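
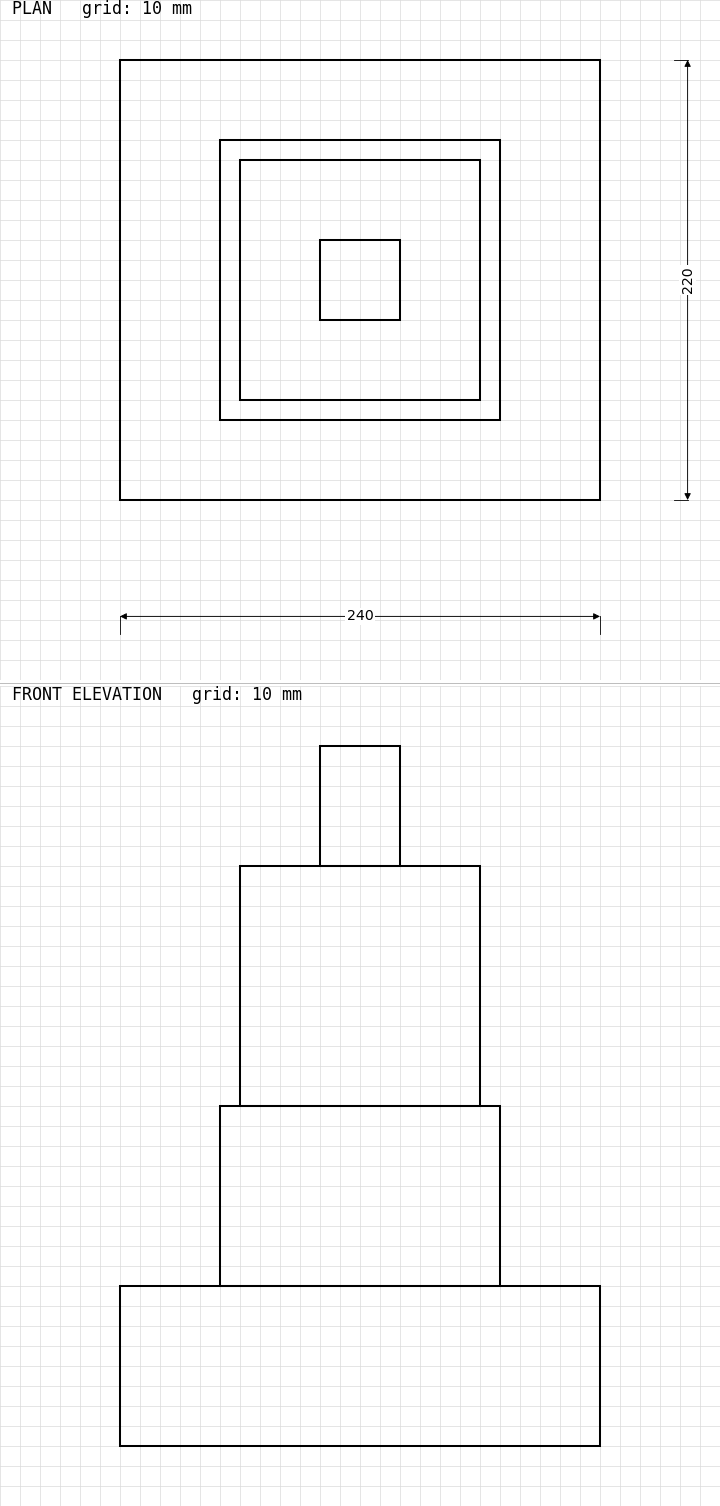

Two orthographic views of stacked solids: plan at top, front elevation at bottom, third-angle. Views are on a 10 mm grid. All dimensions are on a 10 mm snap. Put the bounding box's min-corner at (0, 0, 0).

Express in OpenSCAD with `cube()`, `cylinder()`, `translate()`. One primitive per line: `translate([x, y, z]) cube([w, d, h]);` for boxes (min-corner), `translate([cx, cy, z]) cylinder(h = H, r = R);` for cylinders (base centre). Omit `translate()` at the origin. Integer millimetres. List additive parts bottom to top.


cube([240, 220, 80]);
translate([50, 40, 80]) cube([140, 140, 90]);
translate([60, 50, 170]) cube([120, 120, 120]);
translate([100, 90, 290]) cube([40, 40, 60]);


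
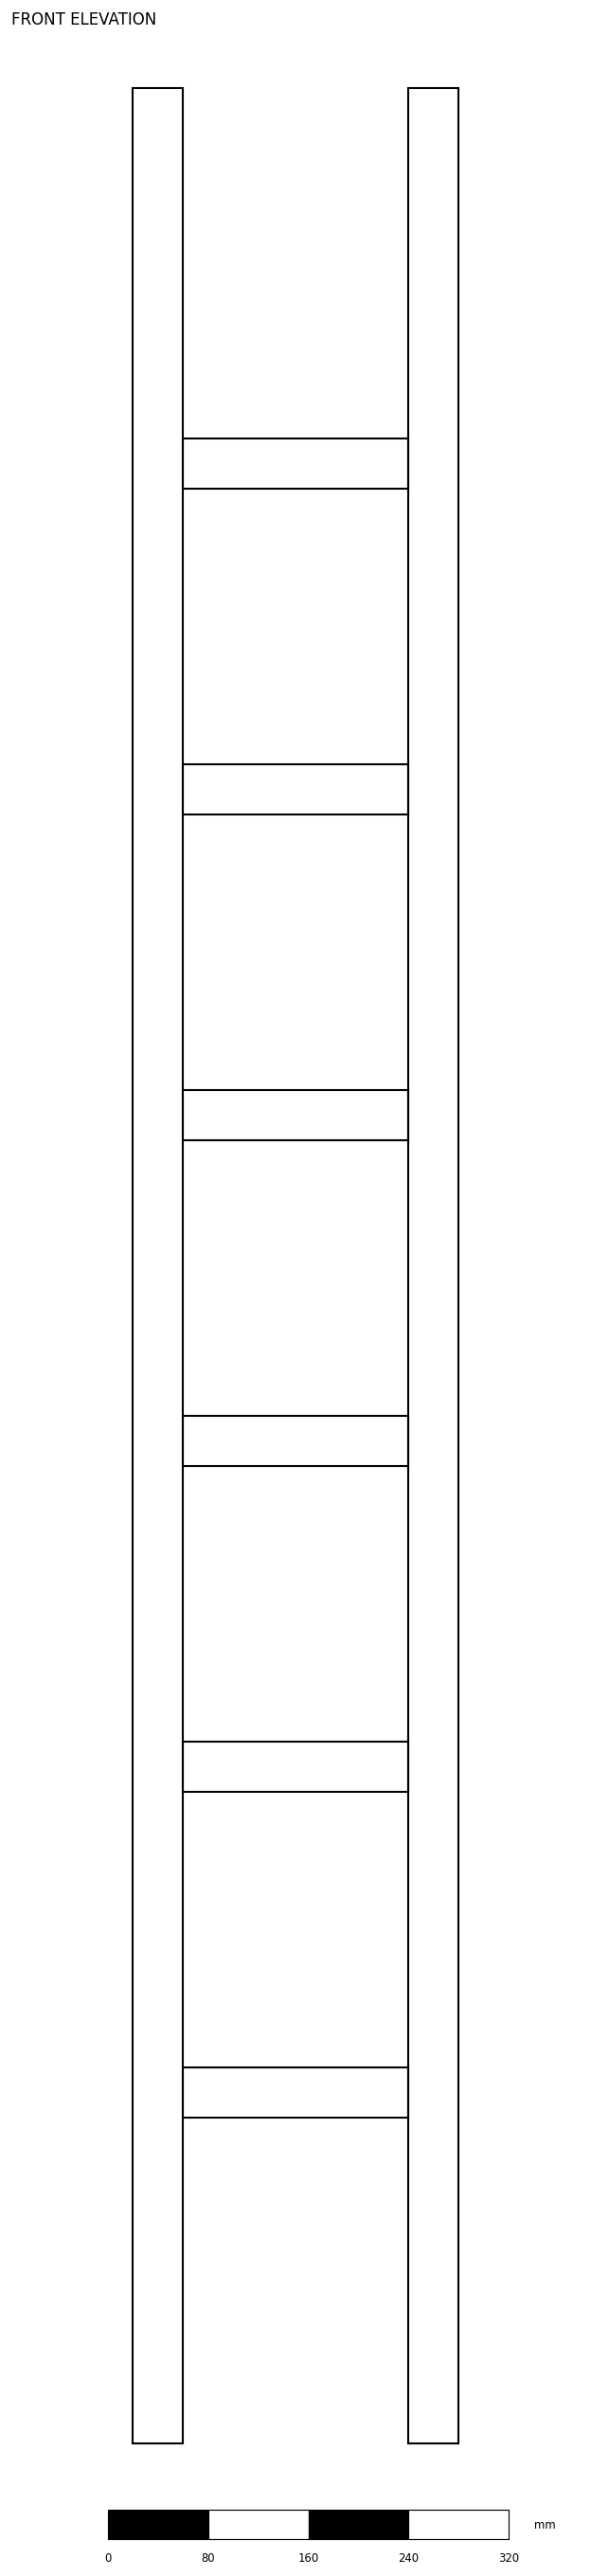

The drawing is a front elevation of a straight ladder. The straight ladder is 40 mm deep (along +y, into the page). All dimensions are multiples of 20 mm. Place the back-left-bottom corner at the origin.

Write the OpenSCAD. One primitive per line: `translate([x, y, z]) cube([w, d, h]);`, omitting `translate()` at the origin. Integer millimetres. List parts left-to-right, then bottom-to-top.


cube([40, 40, 1880]);
translate([40, 0, 260]) cube([180, 40, 40]);
translate([40, 0, 520]) cube([180, 40, 40]);
translate([40, 0, 780]) cube([180, 40, 40]);
translate([40, 0, 1040]) cube([180, 40, 40]);
translate([40, 0, 1300]) cube([180, 40, 40]);
translate([40, 0, 1560]) cube([180, 40, 40]);
translate([220, 0, 0]) cube([40, 40, 1880]);


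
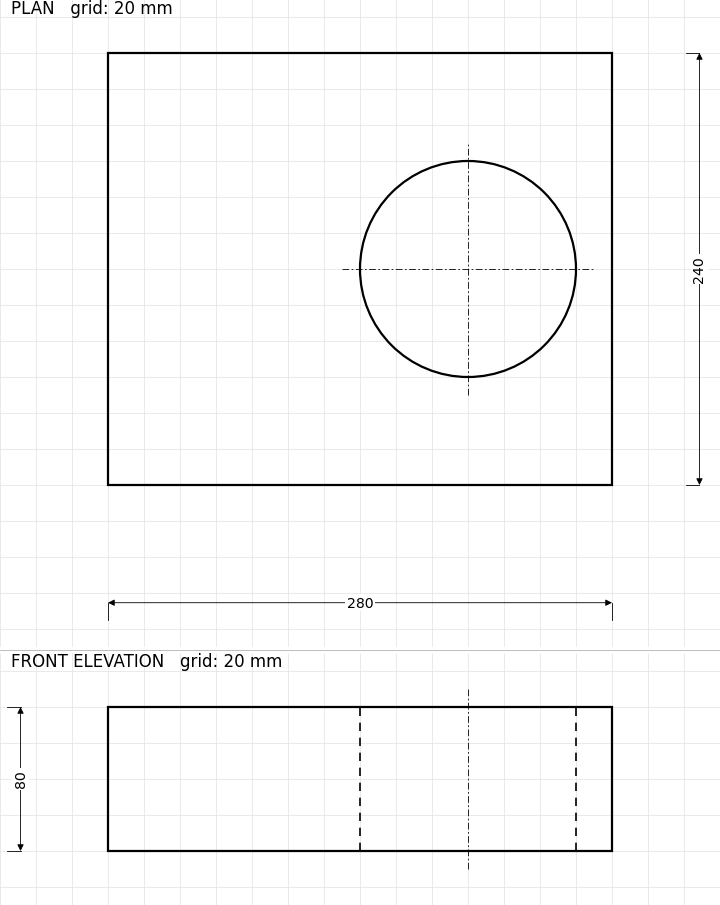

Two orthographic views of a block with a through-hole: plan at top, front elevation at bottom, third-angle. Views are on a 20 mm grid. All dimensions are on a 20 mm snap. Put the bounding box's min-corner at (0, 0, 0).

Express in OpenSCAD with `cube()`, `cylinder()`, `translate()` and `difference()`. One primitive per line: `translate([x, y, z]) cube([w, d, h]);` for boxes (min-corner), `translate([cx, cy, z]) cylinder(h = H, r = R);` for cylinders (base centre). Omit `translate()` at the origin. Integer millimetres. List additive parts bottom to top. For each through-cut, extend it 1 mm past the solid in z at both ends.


difference() {
  cube([280, 240, 80]);
  translate([200, 120, -1]) cylinder(h = 82, r = 60);
}


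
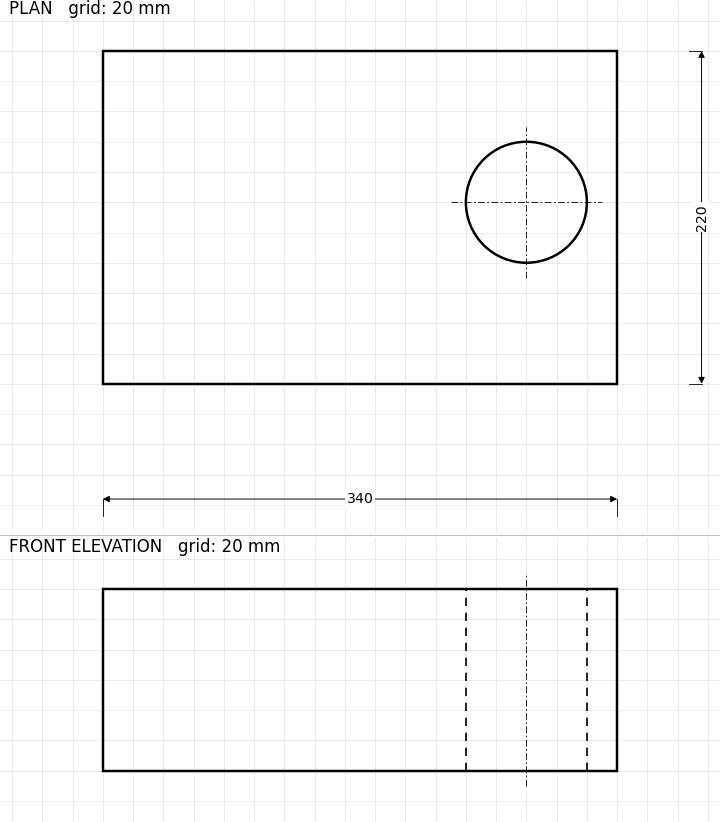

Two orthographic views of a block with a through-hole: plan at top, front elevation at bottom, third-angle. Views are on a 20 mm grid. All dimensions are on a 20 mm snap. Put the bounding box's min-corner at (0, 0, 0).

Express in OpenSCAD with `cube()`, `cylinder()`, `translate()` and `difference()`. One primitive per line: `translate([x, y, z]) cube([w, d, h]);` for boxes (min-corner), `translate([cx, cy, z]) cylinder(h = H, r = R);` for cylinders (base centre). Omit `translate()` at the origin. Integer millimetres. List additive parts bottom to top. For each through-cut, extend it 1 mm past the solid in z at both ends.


difference() {
  cube([340, 220, 120]);
  translate([280, 120, -1]) cylinder(h = 122, r = 40);
}


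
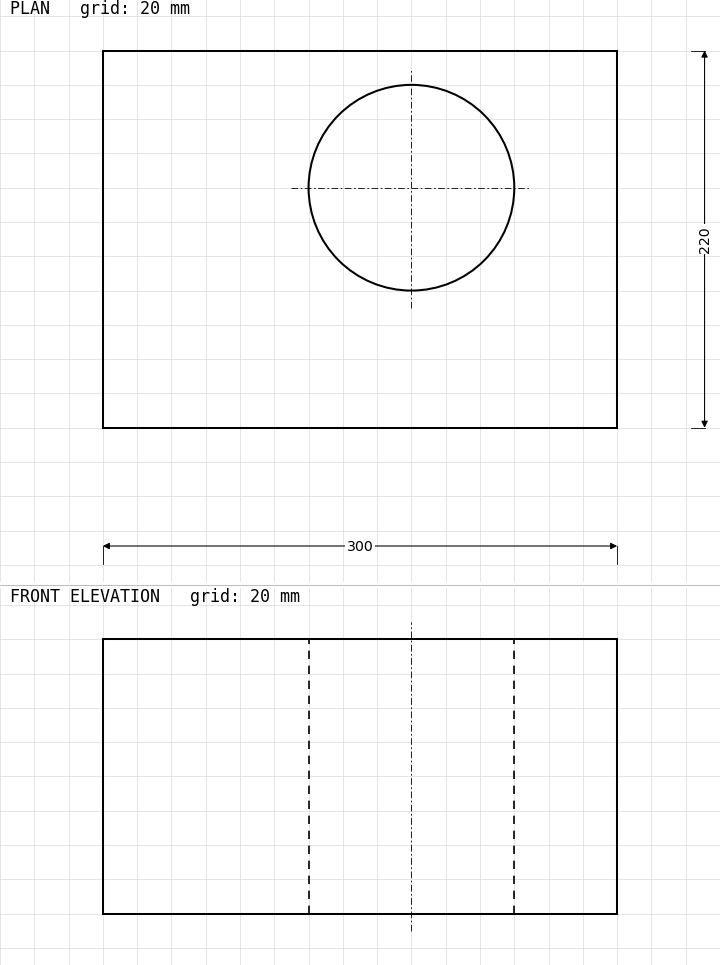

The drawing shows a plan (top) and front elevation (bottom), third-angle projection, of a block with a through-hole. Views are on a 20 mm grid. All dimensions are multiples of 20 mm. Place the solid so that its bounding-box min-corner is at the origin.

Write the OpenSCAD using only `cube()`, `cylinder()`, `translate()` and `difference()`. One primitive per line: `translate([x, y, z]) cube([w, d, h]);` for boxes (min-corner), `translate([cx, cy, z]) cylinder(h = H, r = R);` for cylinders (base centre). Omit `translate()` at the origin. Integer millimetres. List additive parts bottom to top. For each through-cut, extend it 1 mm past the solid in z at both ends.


difference() {
  cube([300, 220, 160]);
  translate([180, 140, -1]) cylinder(h = 162, r = 60);
}


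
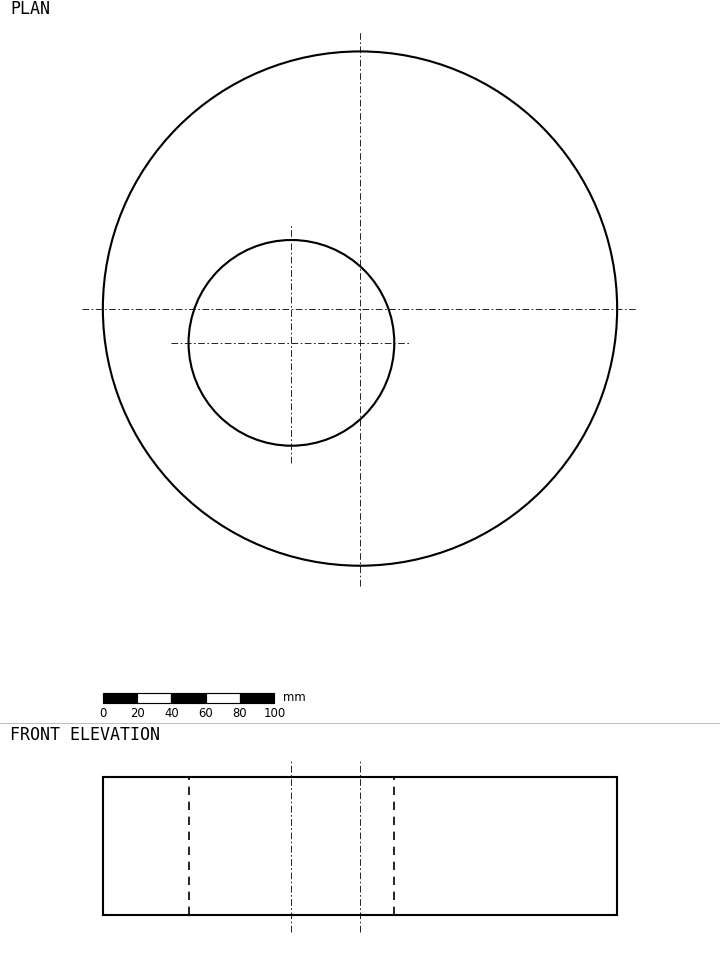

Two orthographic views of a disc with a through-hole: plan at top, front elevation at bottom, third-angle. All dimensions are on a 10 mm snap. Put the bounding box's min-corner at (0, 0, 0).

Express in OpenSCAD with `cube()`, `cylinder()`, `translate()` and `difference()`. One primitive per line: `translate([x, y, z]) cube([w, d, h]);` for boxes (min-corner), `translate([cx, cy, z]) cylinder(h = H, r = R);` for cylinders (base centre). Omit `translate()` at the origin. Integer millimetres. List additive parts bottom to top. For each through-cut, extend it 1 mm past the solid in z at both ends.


difference() {
  translate([150, 150, 0]) cylinder(h = 80, r = 150);
  translate([110, 130, -1]) cylinder(h = 82, r = 60);
}


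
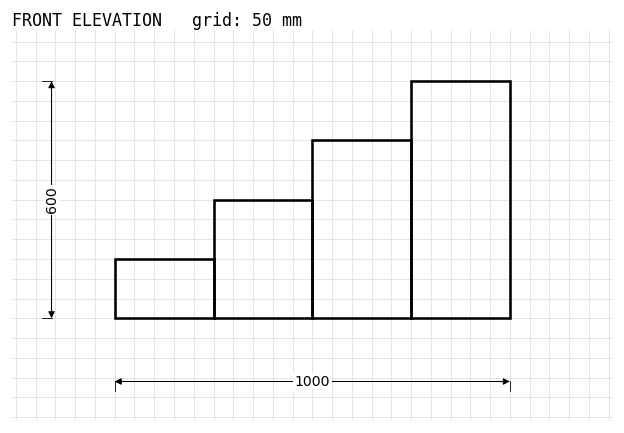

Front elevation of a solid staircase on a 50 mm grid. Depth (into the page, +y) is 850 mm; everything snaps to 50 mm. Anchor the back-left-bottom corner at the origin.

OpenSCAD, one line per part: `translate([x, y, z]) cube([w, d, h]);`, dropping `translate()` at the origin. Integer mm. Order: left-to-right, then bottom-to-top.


cube([250, 850, 150]);
translate([250, 0, 0]) cube([250, 850, 300]);
translate([500, 0, 0]) cube([250, 850, 450]);
translate([750, 0, 0]) cube([250, 850, 600]);


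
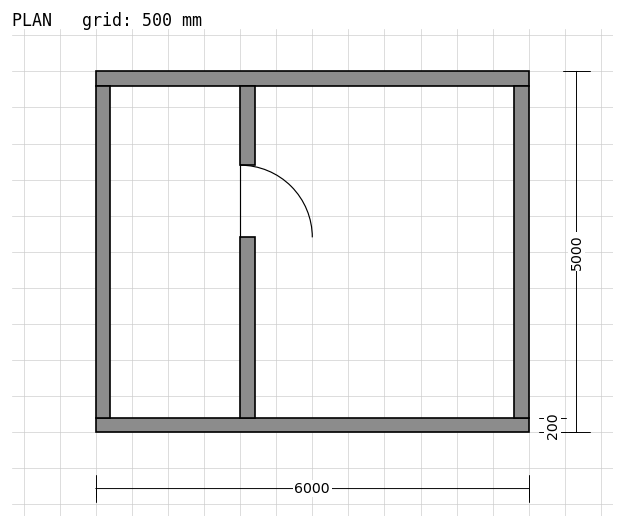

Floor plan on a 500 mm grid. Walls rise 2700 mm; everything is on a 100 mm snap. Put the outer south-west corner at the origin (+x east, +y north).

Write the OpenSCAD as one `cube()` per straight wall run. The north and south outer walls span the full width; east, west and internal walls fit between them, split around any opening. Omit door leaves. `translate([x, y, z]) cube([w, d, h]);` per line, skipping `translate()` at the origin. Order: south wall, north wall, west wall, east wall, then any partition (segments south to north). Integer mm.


cube([6000, 200, 2700]);
translate([0, 4800, 0]) cube([6000, 200, 2700]);
translate([0, 200, 0]) cube([200, 4600, 2700]);
translate([5800, 200, 0]) cube([200, 4600, 2700]);
translate([2000, 200, 0]) cube([200, 2500, 2700]);
translate([2000, 3700, 0]) cube([200, 1100, 2700]);


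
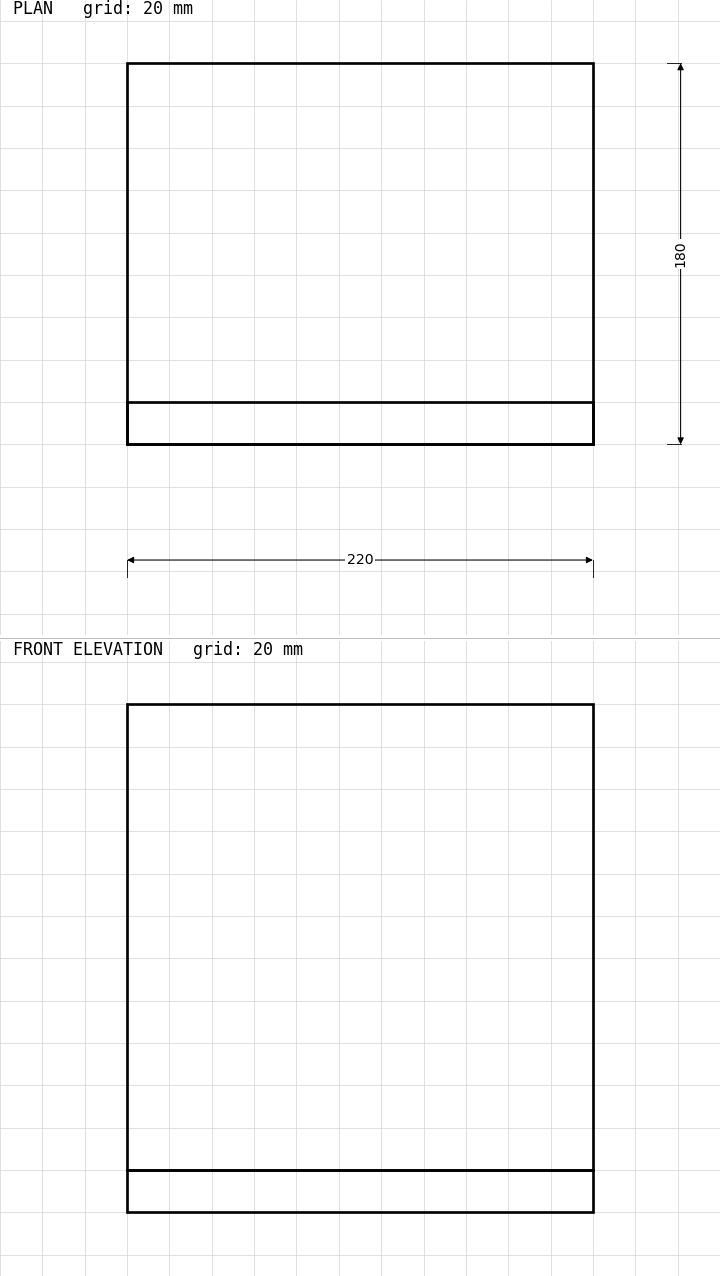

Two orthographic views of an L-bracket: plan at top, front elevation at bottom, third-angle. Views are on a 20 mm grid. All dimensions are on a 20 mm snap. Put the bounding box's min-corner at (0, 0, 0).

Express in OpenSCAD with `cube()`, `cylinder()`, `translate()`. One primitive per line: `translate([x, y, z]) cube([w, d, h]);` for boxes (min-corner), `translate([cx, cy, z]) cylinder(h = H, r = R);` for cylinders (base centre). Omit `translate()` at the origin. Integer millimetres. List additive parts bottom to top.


cube([220, 180, 20]);
translate([0, 0, 20]) cube([220, 20, 220]);


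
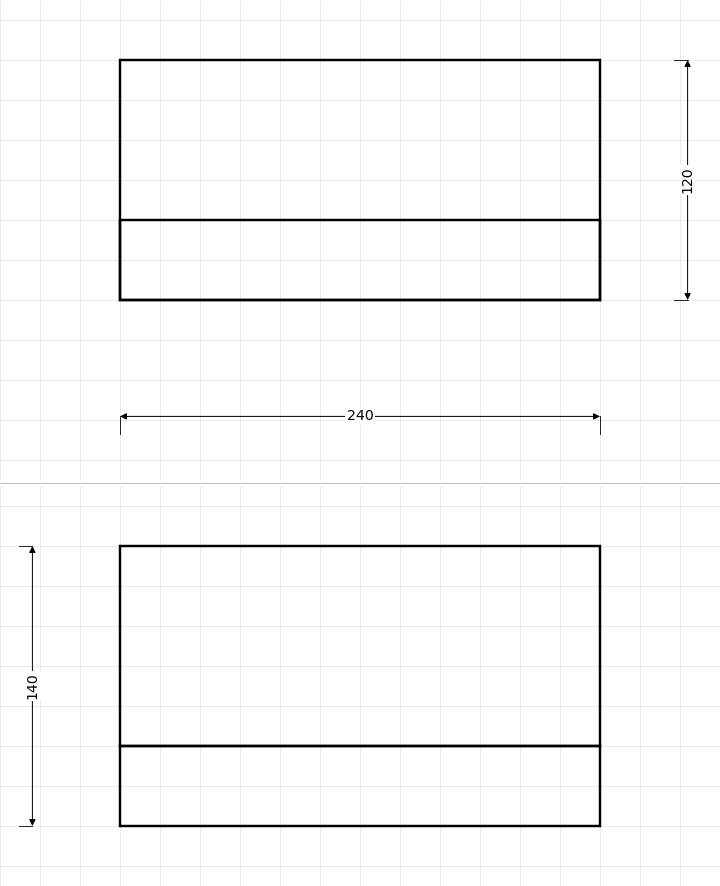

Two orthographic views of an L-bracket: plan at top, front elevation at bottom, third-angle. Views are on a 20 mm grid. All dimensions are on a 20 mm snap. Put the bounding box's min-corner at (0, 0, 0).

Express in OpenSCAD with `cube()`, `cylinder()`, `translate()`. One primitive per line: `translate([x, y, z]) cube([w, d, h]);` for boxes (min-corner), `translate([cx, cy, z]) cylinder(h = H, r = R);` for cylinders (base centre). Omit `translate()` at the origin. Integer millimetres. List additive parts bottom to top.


cube([240, 120, 40]);
translate([0, 0, 40]) cube([240, 40, 100]);


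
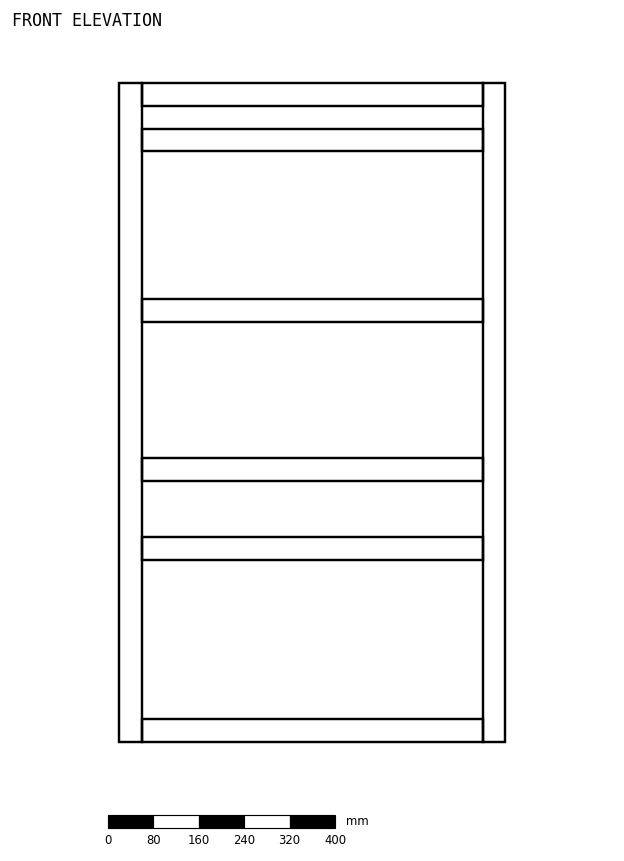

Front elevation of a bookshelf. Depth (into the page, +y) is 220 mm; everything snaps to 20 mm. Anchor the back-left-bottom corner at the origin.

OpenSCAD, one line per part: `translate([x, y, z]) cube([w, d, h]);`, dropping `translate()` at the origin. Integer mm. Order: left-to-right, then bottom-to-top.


cube([40, 220, 1160]);
translate([40, 0, 0]) cube([600, 220, 40]);
translate([40, 0, 320]) cube([600, 220, 40]);
translate([40, 0, 460]) cube([600, 220, 40]);
translate([40, 0, 740]) cube([600, 220, 40]);
translate([40, 0, 1040]) cube([600, 220, 40]);
translate([40, 0, 1120]) cube([600, 220, 40]);
translate([640, 0, 0]) cube([40, 220, 1160]);


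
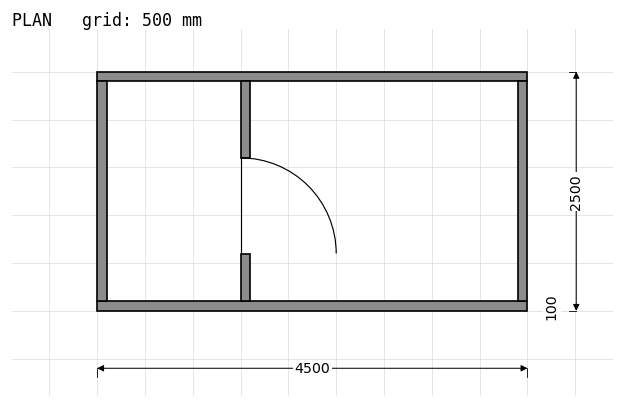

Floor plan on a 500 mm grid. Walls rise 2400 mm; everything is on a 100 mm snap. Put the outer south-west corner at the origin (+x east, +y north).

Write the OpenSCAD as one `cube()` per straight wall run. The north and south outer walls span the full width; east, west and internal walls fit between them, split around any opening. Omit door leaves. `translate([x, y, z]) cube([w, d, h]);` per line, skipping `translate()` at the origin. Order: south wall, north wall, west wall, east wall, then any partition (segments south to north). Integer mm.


cube([4500, 100, 2400]);
translate([0, 2400, 0]) cube([4500, 100, 2400]);
translate([0, 100, 0]) cube([100, 2300, 2400]);
translate([4400, 100, 0]) cube([100, 2300, 2400]);
translate([1500, 100, 0]) cube([100, 500, 2400]);
translate([1500, 1600, 0]) cube([100, 800, 2400]);


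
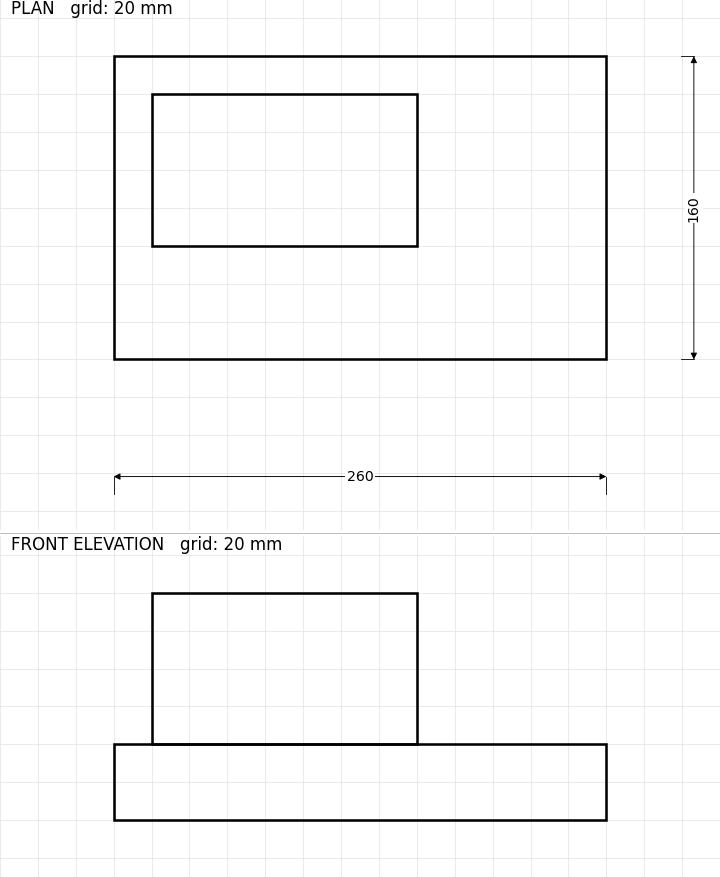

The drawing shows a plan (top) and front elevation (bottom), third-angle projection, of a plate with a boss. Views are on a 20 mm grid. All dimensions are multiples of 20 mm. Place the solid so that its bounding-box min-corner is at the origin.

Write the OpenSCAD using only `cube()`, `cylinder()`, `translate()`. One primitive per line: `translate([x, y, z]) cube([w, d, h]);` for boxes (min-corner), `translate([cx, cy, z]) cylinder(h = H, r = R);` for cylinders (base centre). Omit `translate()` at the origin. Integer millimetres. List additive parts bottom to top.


cube([260, 160, 40]);
translate([20, 60, 40]) cube([140, 80, 80]);


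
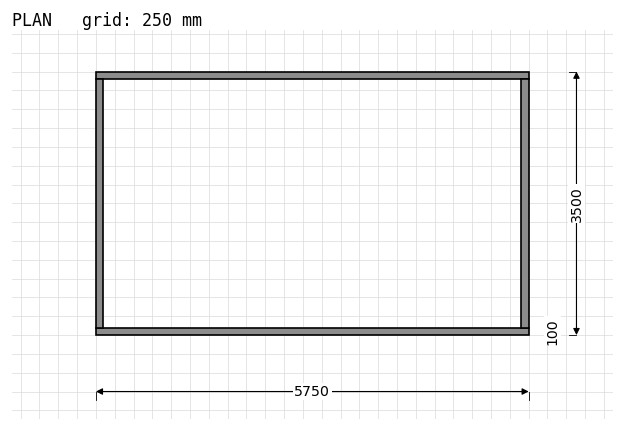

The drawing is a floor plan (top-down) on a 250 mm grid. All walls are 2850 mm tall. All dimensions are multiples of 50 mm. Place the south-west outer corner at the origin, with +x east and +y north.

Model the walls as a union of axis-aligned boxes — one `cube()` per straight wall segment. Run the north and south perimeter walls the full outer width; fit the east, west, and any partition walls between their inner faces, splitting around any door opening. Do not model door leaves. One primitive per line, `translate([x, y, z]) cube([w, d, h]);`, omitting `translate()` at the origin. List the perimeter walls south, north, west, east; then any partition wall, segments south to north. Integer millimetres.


cube([5750, 100, 2850]);
translate([0, 3400, 0]) cube([5750, 100, 2850]);
translate([0, 100, 0]) cube([100, 3300, 2850]);
translate([5650, 100, 0]) cube([100, 3300, 2850]);


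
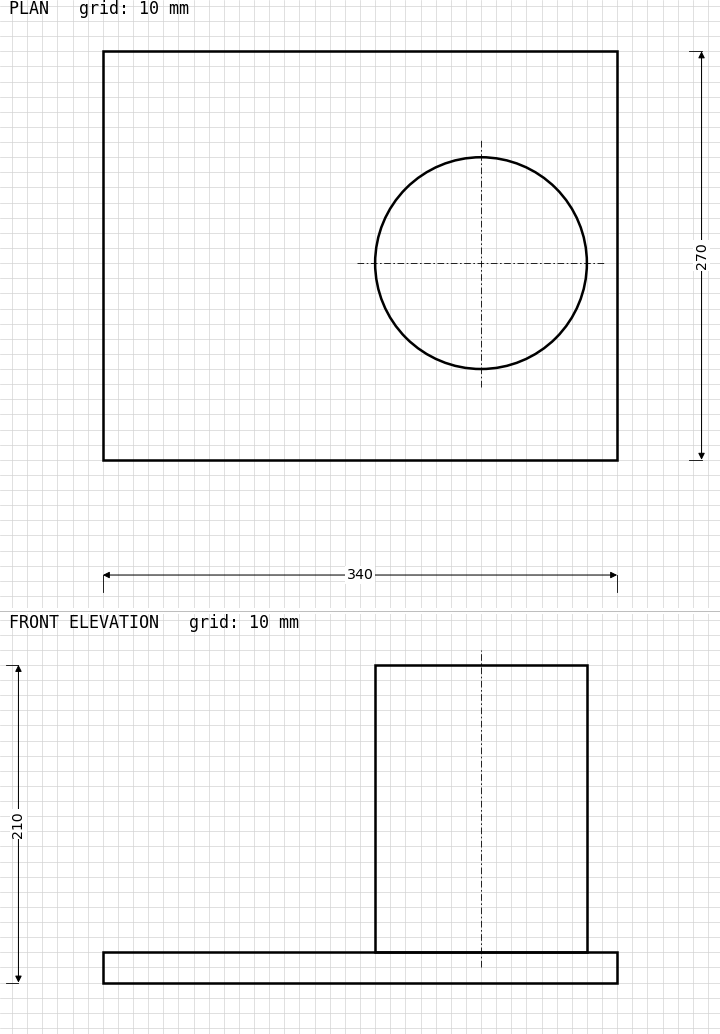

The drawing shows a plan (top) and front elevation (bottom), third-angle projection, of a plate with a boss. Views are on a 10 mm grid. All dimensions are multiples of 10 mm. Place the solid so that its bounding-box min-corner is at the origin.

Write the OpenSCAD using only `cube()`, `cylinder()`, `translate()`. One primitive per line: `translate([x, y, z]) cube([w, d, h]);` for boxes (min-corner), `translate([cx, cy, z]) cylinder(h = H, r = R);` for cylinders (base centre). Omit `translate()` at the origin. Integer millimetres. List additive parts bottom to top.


cube([340, 270, 20]);
translate([250, 130, 20]) cylinder(h = 190, r = 70);


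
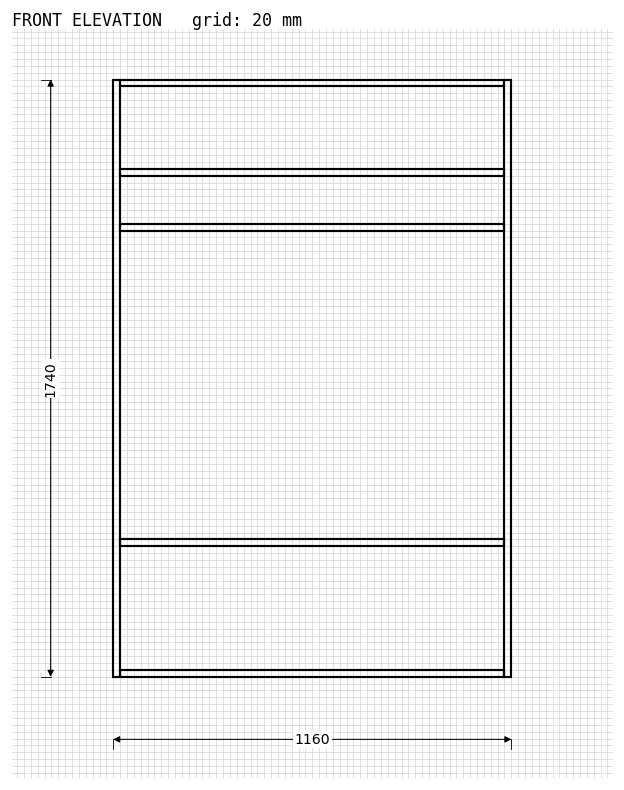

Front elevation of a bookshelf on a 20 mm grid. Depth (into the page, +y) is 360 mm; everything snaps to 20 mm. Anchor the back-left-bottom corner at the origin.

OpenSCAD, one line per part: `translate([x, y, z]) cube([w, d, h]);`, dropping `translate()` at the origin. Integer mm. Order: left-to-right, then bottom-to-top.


cube([20, 360, 1740]);
translate([20, 0, 0]) cube([1120, 360, 20]);
translate([20, 0, 380]) cube([1120, 360, 20]);
translate([20, 0, 1300]) cube([1120, 360, 20]);
translate([20, 0, 1460]) cube([1120, 360, 20]);
translate([20, 0, 1720]) cube([1120, 360, 20]);
translate([1140, 0, 0]) cube([20, 360, 1740]);


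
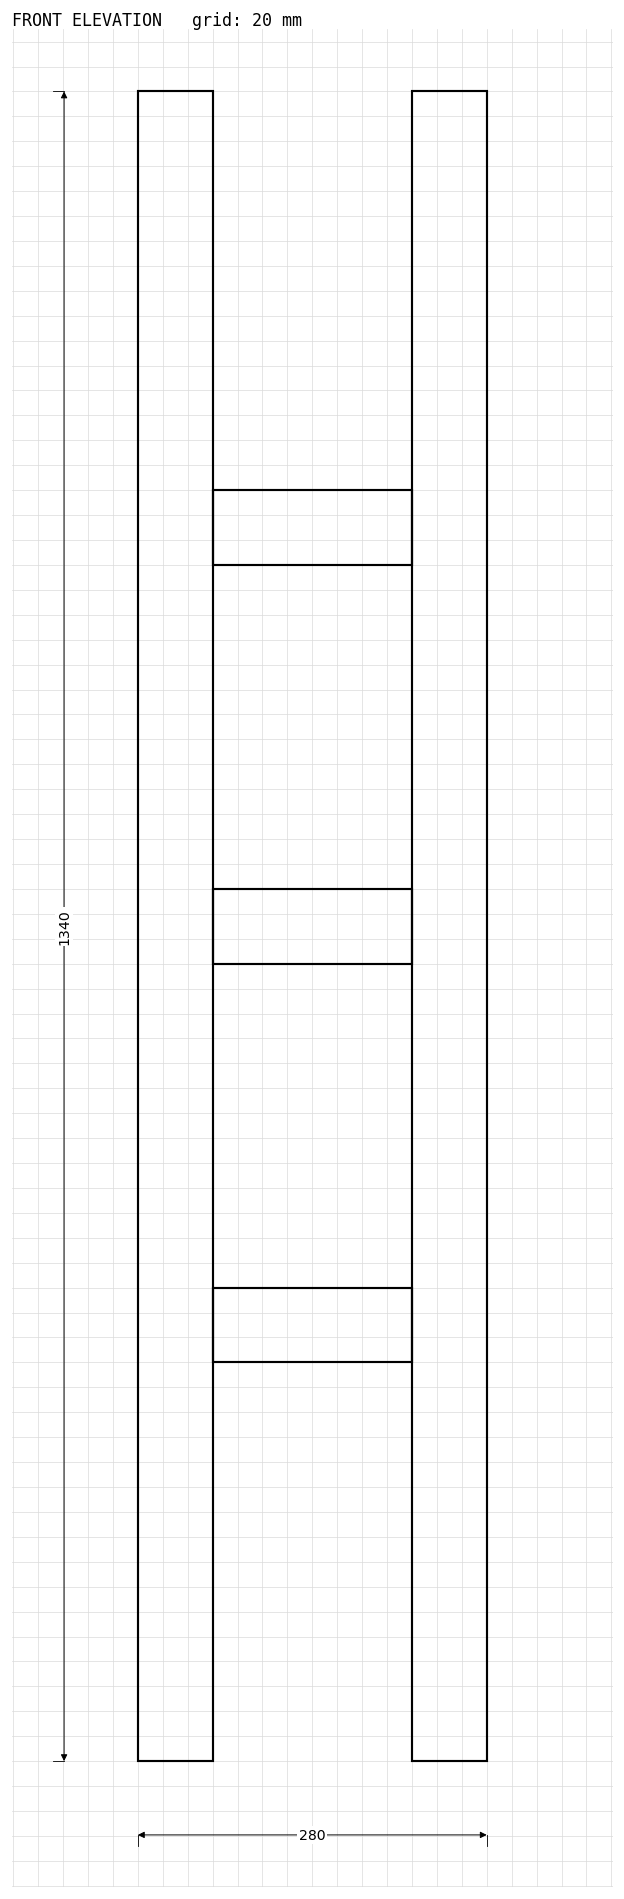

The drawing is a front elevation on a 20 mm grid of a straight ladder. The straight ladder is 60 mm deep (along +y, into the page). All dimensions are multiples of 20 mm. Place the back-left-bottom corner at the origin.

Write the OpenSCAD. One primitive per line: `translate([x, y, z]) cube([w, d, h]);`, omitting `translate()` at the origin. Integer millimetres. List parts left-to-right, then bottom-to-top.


cube([60, 60, 1340]);
translate([60, 0, 320]) cube([160, 60, 60]);
translate([60, 0, 640]) cube([160, 60, 60]);
translate([60, 0, 960]) cube([160, 60, 60]);
translate([220, 0, 0]) cube([60, 60, 1340]);


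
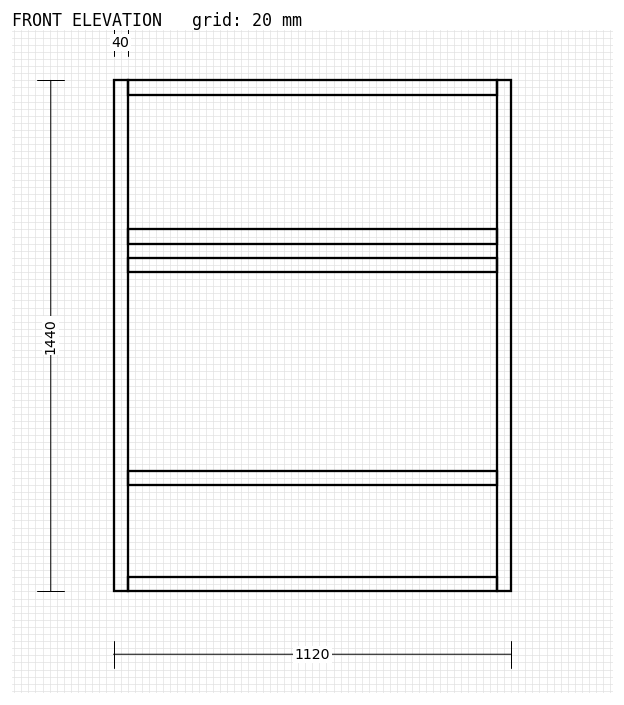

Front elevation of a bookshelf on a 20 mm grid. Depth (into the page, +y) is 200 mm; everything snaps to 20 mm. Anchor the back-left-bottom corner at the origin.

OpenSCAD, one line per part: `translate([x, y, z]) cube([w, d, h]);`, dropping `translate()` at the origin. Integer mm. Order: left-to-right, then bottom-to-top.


cube([40, 200, 1440]);
translate([40, 0, 0]) cube([1040, 200, 40]);
translate([40, 0, 300]) cube([1040, 200, 40]);
translate([40, 0, 900]) cube([1040, 200, 40]);
translate([40, 0, 980]) cube([1040, 200, 40]);
translate([40, 0, 1400]) cube([1040, 200, 40]);
translate([1080, 0, 0]) cube([40, 200, 1440]);


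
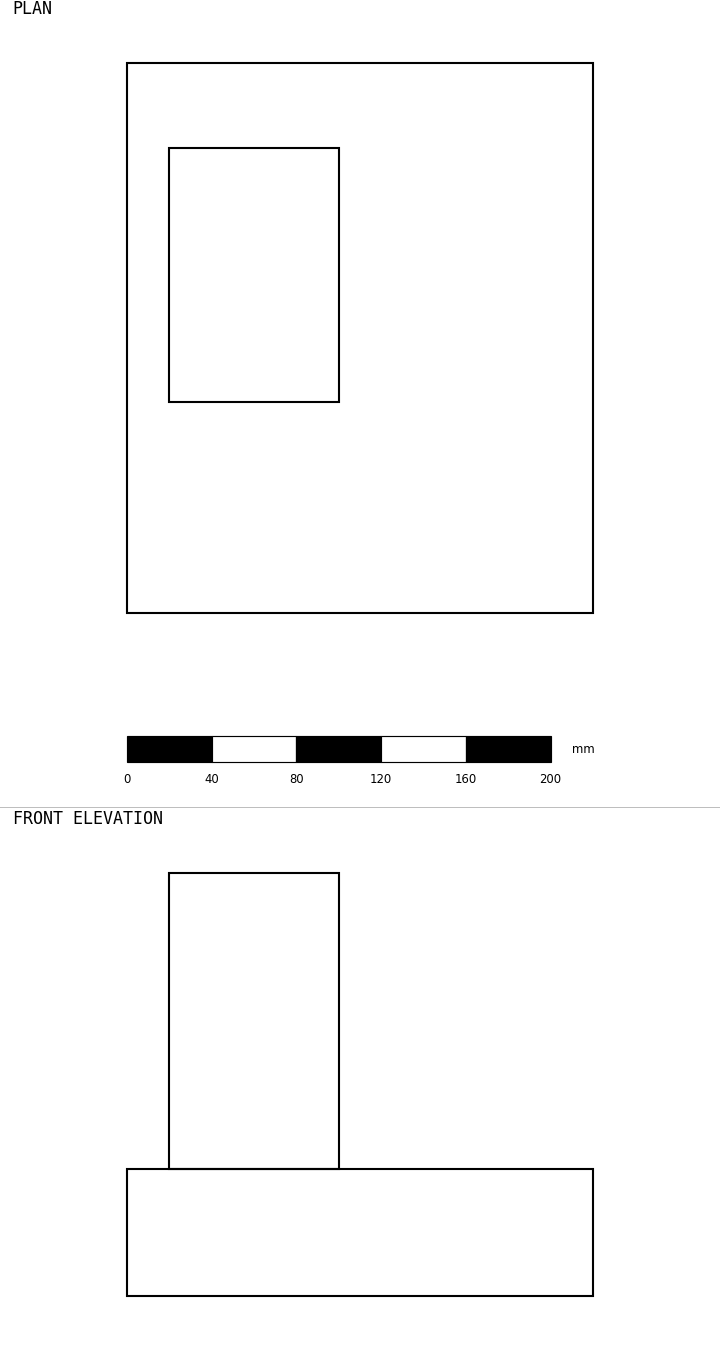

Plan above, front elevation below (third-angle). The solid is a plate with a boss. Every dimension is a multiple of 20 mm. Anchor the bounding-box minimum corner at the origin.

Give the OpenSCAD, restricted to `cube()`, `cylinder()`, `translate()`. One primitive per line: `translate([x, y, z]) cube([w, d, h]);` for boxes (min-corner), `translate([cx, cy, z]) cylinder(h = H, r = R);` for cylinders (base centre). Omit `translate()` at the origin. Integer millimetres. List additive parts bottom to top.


cube([220, 260, 60]);
translate([20, 100, 60]) cube([80, 120, 140]);


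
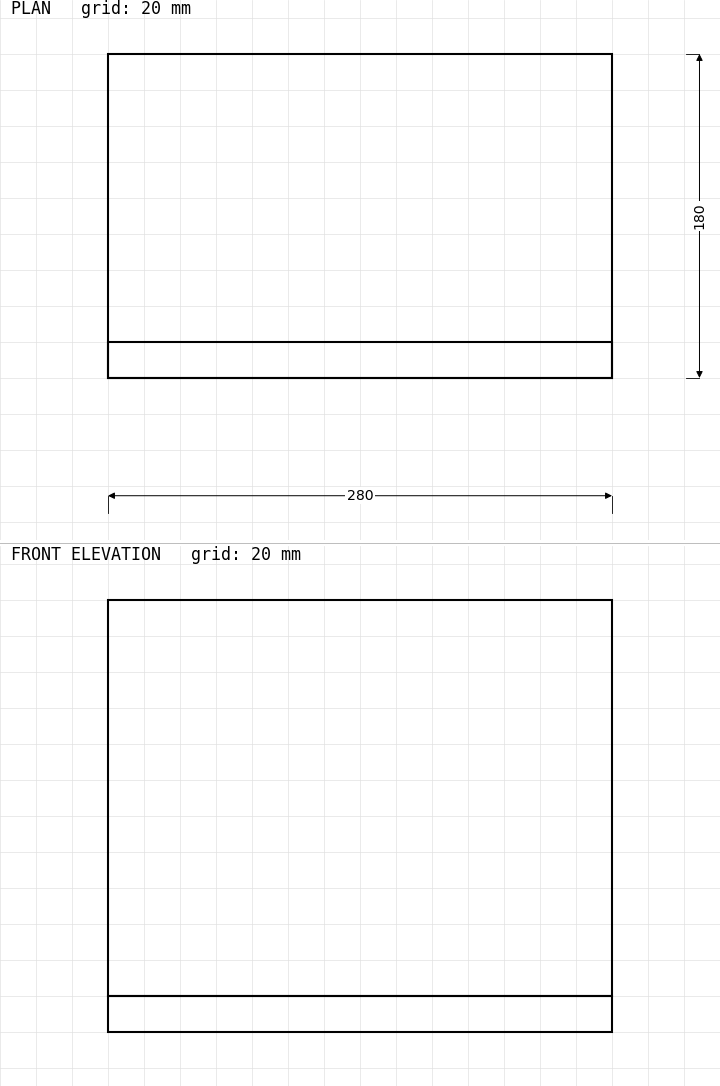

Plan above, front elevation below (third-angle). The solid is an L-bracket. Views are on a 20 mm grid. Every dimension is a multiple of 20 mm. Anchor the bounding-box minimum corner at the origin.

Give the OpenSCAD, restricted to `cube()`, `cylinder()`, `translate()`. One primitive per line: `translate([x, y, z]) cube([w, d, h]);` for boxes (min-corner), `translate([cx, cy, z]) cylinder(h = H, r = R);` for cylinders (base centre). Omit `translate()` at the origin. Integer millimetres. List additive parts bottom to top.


cube([280, 180, 20]);
translate([0, 0, 20]) cube([280, 20, 220]);


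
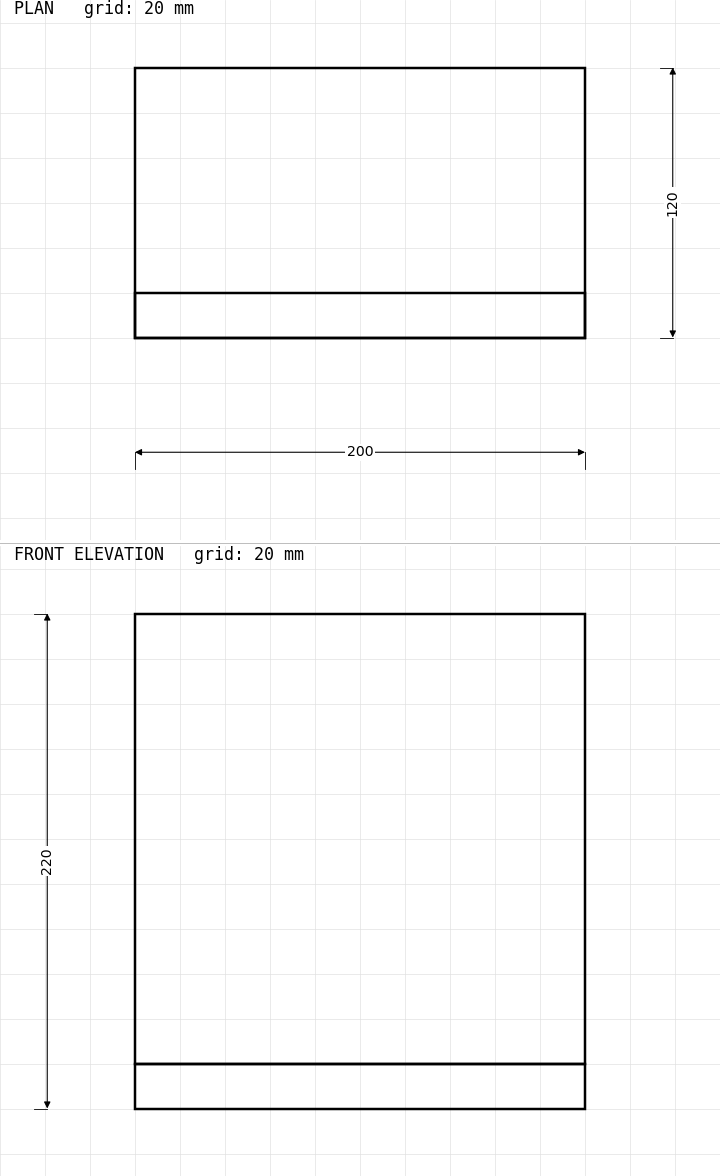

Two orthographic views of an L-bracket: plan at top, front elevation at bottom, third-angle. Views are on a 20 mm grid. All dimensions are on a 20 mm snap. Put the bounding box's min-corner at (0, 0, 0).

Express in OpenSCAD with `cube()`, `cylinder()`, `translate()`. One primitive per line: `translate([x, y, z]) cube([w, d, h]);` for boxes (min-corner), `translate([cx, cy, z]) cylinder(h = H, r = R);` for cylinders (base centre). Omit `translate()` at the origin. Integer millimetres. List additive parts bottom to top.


cube([200, 120, 20]);
translate([0, 0, 20]) cube([200, 20, 200]);


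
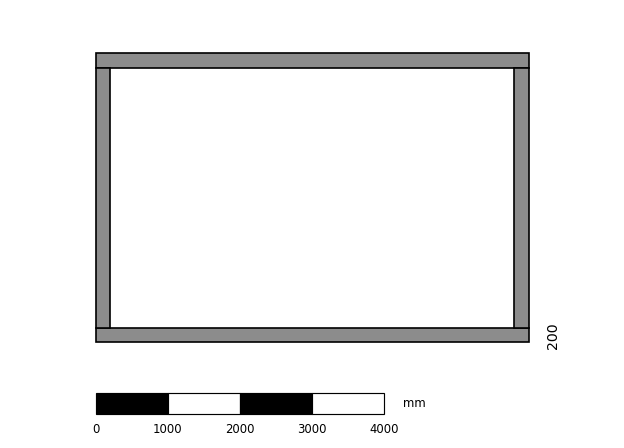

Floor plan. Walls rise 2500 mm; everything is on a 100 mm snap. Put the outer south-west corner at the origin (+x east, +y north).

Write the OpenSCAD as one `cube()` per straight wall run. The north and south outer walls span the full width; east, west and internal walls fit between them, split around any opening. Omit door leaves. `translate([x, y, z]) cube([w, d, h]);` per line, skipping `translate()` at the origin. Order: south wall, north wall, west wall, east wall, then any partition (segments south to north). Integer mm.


cube([6000, 200, 2500]);
translate([0, 3800, 0]) cube([6000, 200, 2500]);
translate([0, 200, 0]) cube([200, 3600, 2500]);
translate([5800, 200, 0]) cube([200, 3600, 2500]);


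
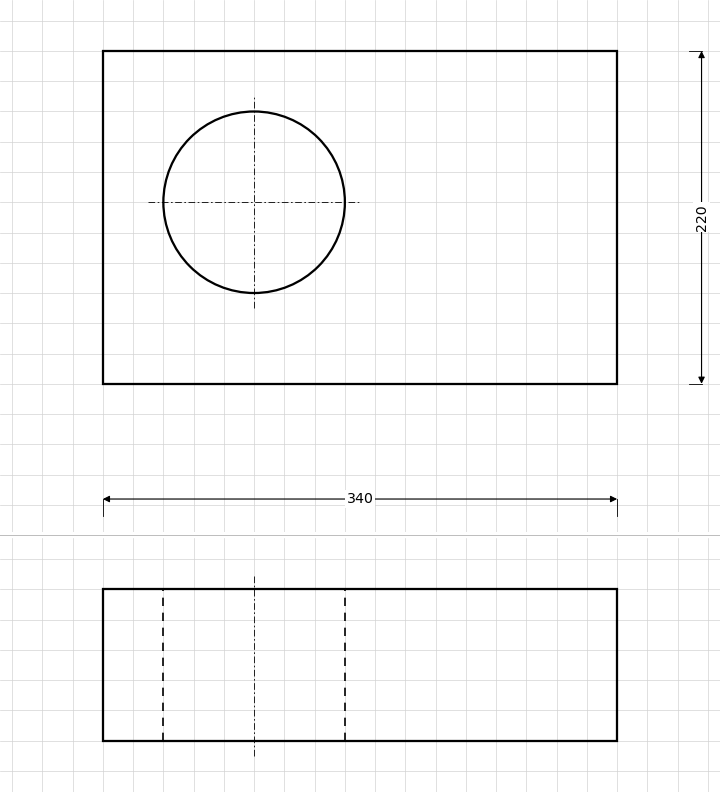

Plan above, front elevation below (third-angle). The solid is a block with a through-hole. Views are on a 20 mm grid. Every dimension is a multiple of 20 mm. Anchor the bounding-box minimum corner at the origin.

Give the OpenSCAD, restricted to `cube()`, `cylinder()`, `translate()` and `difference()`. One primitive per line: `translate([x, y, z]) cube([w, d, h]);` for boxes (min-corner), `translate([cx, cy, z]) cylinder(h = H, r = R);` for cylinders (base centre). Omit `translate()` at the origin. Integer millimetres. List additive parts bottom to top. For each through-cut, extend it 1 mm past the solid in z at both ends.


difference() {
  cube([340, 220, 100]);
  translate([100, 120, -1]) cylinder(h = 102, r = 60);
}


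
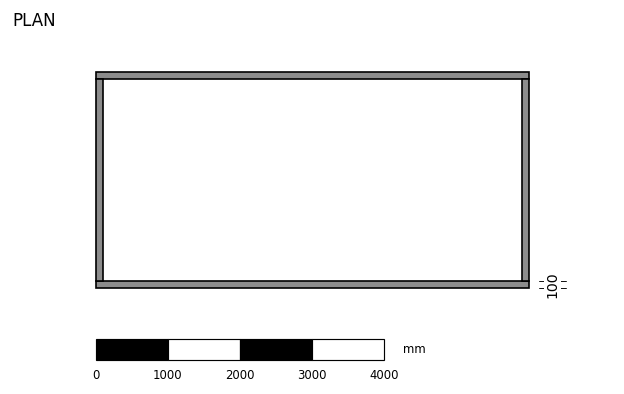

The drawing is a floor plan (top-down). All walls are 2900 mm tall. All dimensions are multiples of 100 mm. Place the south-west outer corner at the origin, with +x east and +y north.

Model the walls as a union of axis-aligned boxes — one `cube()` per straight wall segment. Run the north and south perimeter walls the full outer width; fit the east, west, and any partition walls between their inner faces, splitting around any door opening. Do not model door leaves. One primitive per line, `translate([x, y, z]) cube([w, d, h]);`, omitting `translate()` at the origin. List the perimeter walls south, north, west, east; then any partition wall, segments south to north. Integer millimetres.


cube([6000, 100, 2900]);
translate([0, 2900, 0]) cube([6000, 100, 2900]);
translate([0, 100, 0]) cube([100, 2800, 2900]);
translate([5900, 100, 0]) cube([100, 2800, 2900]);


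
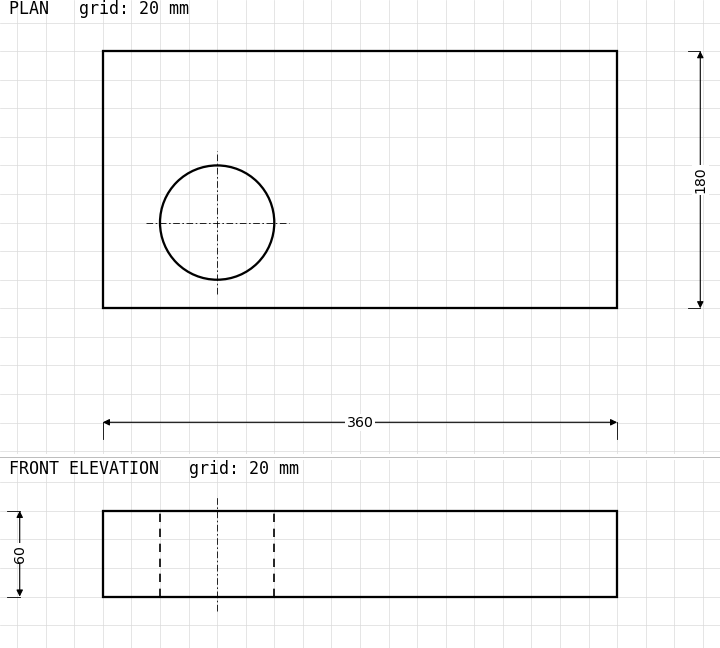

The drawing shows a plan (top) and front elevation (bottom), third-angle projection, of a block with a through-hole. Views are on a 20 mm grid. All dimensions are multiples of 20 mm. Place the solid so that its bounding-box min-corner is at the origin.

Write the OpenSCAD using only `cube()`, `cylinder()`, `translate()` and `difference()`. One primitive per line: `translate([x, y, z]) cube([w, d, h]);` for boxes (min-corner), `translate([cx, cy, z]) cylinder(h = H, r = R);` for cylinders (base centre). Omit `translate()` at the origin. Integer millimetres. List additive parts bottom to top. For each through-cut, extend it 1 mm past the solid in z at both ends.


difference() {
  cube([360, 180, 60]);
  translate([80, 60, -1]) cylinder(h = 62, r = 40);
}


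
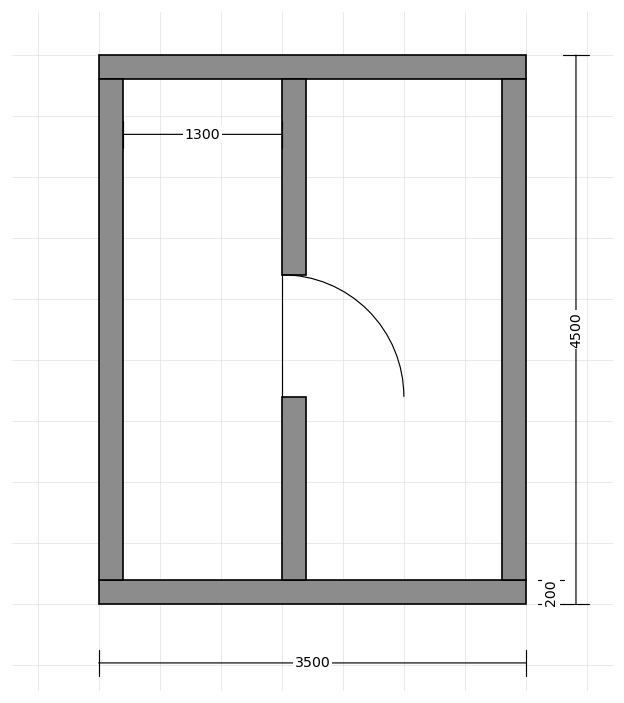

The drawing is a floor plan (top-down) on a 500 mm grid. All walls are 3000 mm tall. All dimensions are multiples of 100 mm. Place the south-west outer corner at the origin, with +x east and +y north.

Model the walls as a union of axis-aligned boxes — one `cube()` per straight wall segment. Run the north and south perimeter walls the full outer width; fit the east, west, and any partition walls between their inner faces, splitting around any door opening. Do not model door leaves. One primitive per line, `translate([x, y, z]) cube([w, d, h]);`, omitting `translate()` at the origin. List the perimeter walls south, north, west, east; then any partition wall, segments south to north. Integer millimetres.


cube([3500, 200, 3000]);
translate([0, 4300, 0]) cube([3500, 200, 3000]);
translate([0, 200, 0]) cube([200, 4100, 3000]);
translate([3300, 200, 0]) cube([200, 4100, 3000]);
translate([1500, 200, 0]) cube([200, 1500, 3000]);
translate([1500, 2700, 0]) cube([200, 1600, 3000]);


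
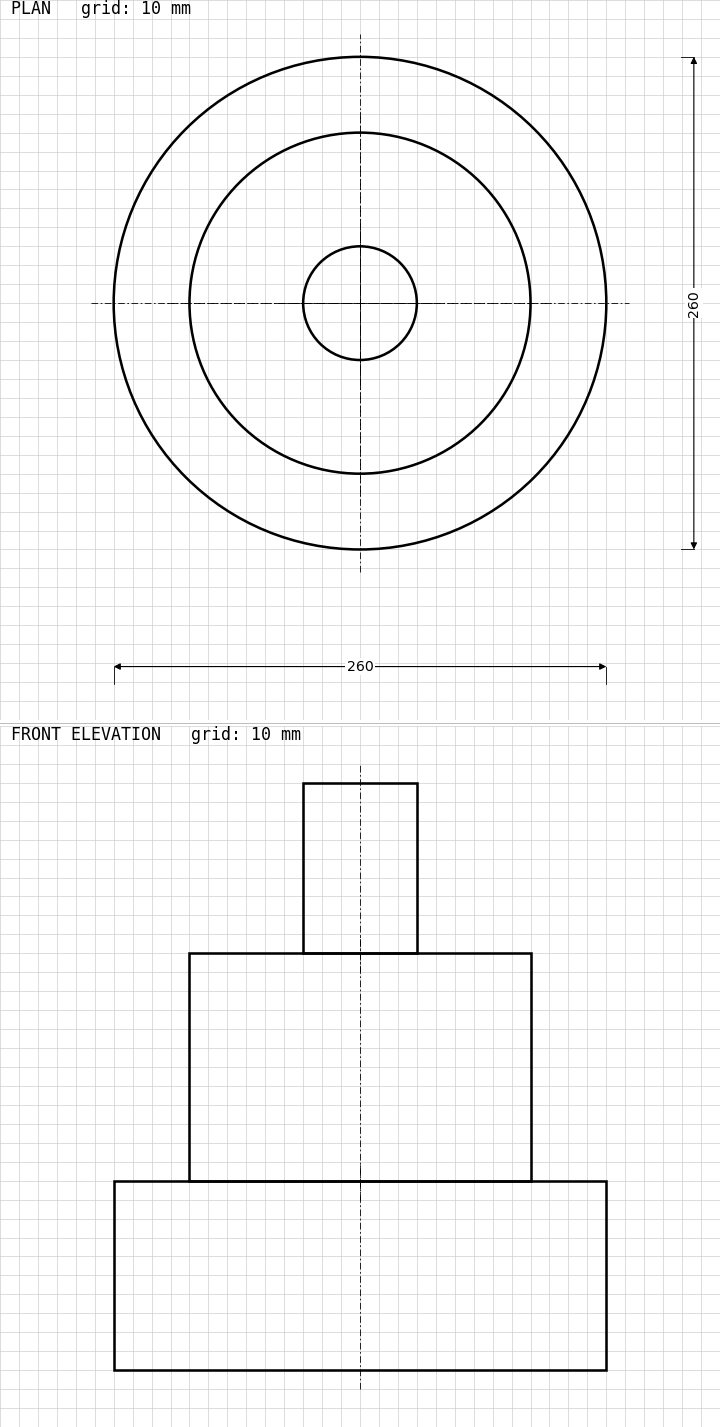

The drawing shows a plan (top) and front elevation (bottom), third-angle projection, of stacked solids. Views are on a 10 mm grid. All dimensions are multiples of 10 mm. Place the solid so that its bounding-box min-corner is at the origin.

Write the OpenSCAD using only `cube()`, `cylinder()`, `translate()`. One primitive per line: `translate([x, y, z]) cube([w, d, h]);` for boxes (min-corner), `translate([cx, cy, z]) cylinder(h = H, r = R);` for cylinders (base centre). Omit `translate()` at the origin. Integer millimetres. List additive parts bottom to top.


translate([130, 130, 0]) cylinder(h = 100, r = 130);
translate([130, 130, 100]) cylinder(h = 120, r = 90);
translate([130, 130, 220]) cylinder(h = 90, r = 30);


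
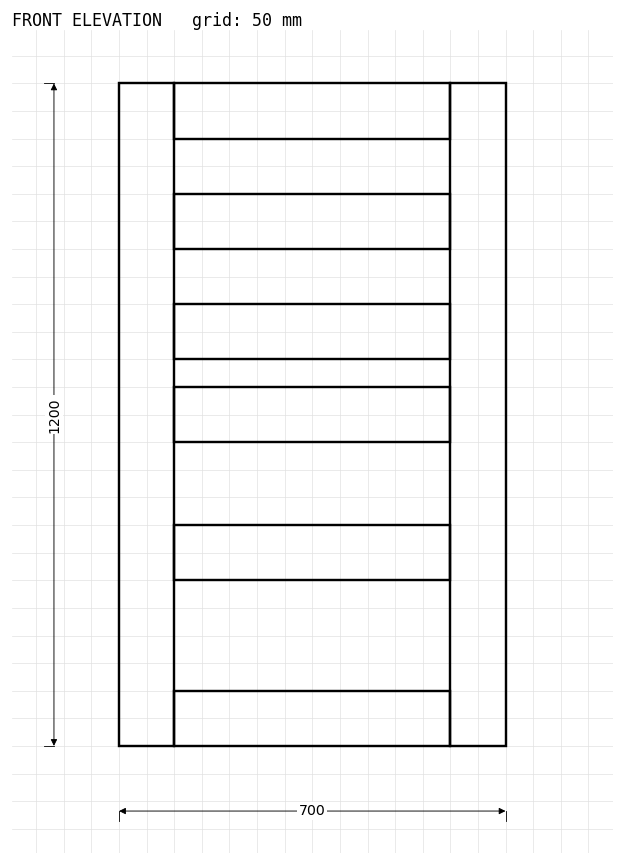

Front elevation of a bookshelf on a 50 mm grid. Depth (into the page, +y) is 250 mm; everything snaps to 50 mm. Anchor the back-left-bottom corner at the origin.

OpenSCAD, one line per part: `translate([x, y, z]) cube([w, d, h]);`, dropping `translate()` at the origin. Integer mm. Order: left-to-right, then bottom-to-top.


cube([100, 250, 1200]);
translate([100, 0, 0]) cube([500, 250, 100]);
translate([100, 0, 300]) cube([500, 250, 100]);
translate([100, 0, 550]) cube([500, 250, 100]);
translate([100, 0, 700]) cube([500, 250, 100]);
translate([100, 0, 900]) cube([500, 250, 100]);
translate([100, 0, 1100]) cube([500, 250, 100]);
translate([600, 0, 0]) cube([100, 250, 1200]);


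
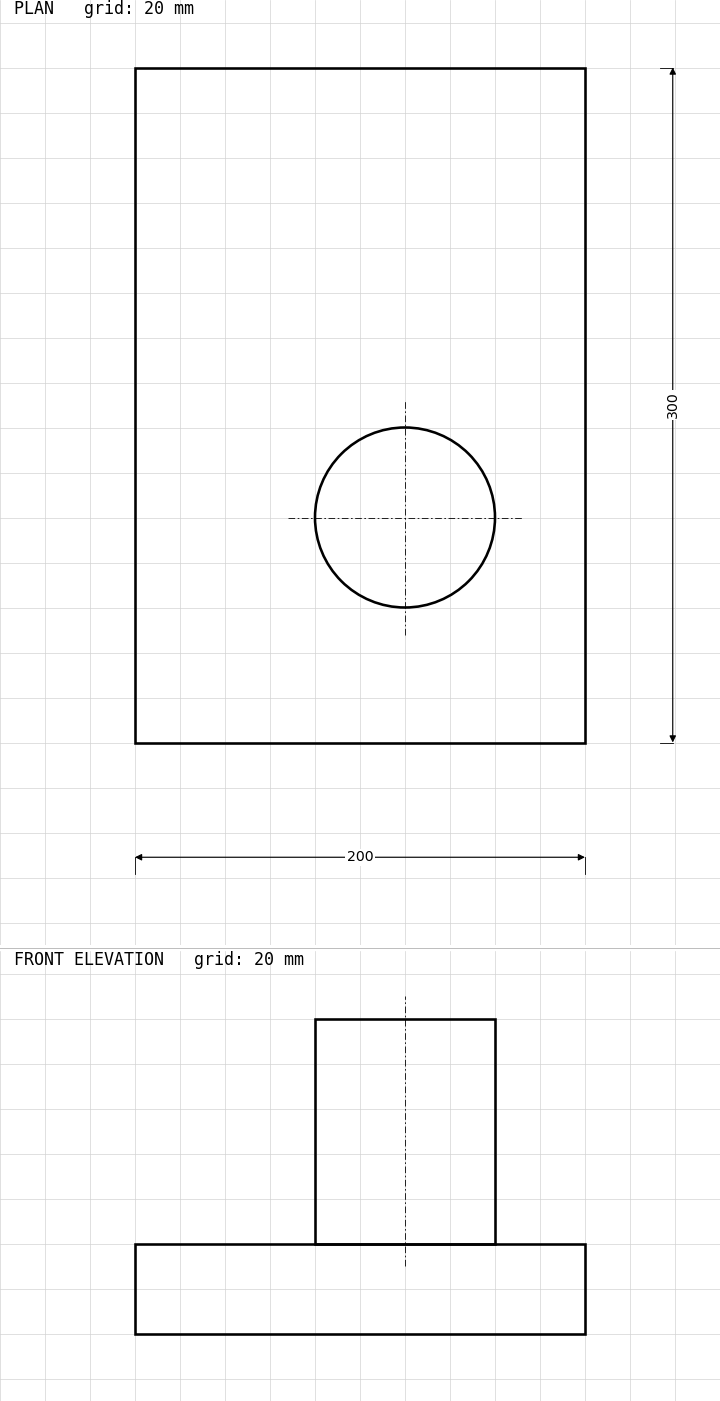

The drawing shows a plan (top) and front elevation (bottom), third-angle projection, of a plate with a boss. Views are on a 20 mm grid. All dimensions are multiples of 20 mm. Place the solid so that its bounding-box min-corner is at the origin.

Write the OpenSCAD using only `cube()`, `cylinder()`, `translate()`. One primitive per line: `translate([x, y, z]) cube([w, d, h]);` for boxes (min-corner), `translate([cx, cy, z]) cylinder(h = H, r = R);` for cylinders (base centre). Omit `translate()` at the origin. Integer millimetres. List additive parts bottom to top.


cube([200, 300, 40]);
translate([120, 100, 40]) cylinder(h = 100, r = 40);


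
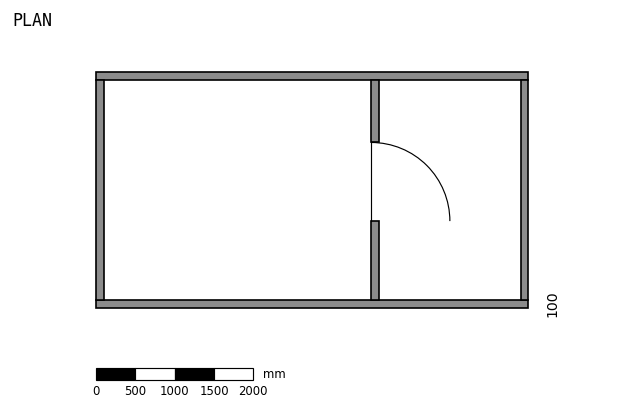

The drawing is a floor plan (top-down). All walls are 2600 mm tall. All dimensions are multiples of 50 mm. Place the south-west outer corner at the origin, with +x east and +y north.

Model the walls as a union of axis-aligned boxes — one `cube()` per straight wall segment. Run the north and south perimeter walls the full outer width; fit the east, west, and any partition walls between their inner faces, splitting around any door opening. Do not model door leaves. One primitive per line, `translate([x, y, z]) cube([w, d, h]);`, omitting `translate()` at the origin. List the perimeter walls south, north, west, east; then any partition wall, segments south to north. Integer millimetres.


cube([5500, 100, 2600]);
translate([0, 2900, 0]) cube([5500, 100, 2600]);
translate([0, 100, 0]) cube([100, 2800, 2600]);
translate([5400, 100, 0]) cube([100, 2800, 2600]);
translate([3500, 100, 0]) cube([100, 1000, 2600]);
translate([3500, 2100, 0]) cube([100, 800, 2600]);


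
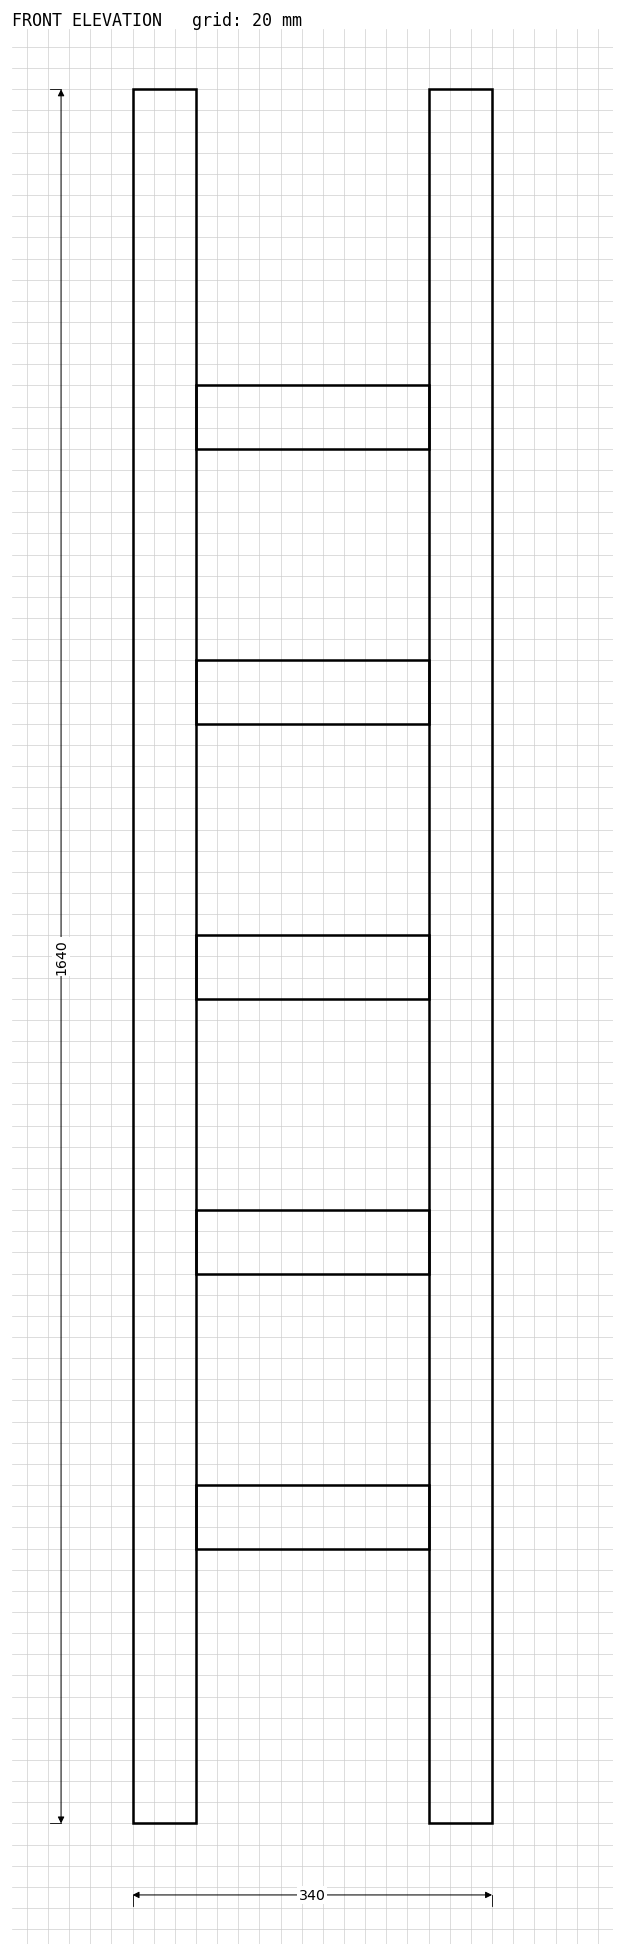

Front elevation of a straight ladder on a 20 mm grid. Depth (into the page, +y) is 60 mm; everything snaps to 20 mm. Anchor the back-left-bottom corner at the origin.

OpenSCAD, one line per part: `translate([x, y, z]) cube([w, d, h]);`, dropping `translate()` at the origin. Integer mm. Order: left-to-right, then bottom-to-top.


cube([60, 60, 1640]);
translate([60, 0, 260]) cube([220, 60, 60]);
translate([60, 0, 520]) cube([220, 60, 60]);
translate([60, 0, 780]) cube([220, 60, 60]);
translate([60, 0, 1040]) cube([220, 60, 60]);
translate([60, 0, 1300]) cube([220, 60, 60]);
translate([280, 0, 0]) cube([60, 60, 1640]);


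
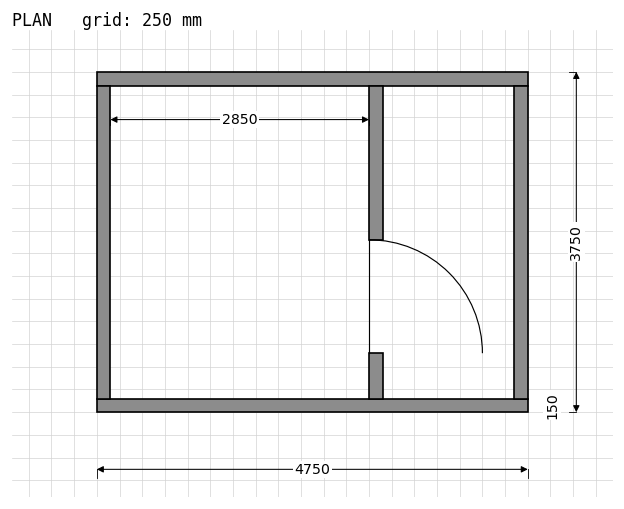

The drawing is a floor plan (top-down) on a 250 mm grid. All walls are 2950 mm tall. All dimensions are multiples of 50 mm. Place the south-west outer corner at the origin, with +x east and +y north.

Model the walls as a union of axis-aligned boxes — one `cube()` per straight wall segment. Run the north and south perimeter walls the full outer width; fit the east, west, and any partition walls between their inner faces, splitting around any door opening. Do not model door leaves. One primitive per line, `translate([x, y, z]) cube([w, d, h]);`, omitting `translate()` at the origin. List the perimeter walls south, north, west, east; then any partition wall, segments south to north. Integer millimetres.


cube([4750, 150, 2950]);
translate([0, 3600, 0]) cube([4750, 150, 2950]);
translate([0, 150, 0]) cube([150, 3450, 2950]);
translate([4600, 150, 0]) cube([150, 3450, 2950]);
translate([3000, 150, 0]) cube([150, 500, 2950]);
translate([3000, 1900, 0]) cube([150, 1700, 2950]);


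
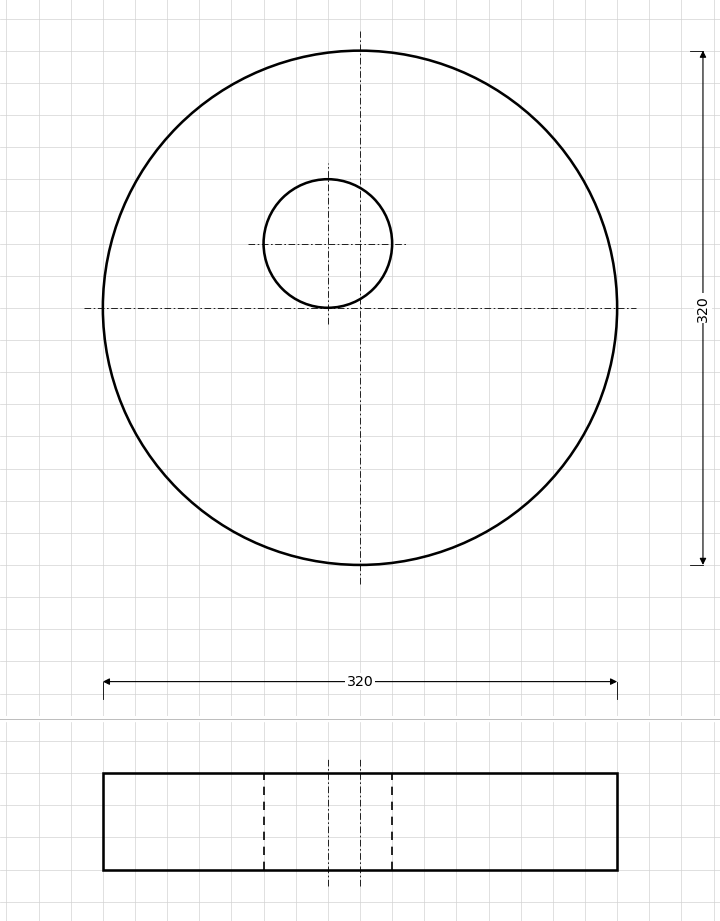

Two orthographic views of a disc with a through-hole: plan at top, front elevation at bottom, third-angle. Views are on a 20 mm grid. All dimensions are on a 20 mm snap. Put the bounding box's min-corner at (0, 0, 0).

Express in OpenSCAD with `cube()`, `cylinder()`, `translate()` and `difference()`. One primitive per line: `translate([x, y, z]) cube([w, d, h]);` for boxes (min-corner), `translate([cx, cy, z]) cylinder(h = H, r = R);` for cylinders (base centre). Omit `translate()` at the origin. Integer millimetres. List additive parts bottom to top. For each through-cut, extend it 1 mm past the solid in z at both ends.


difference() {
  translate([160, 160, 0]) cylinder(h = 60, r = 160);
  translate([140, 200, -1]) cylinder(h = 62, r = 40);
}


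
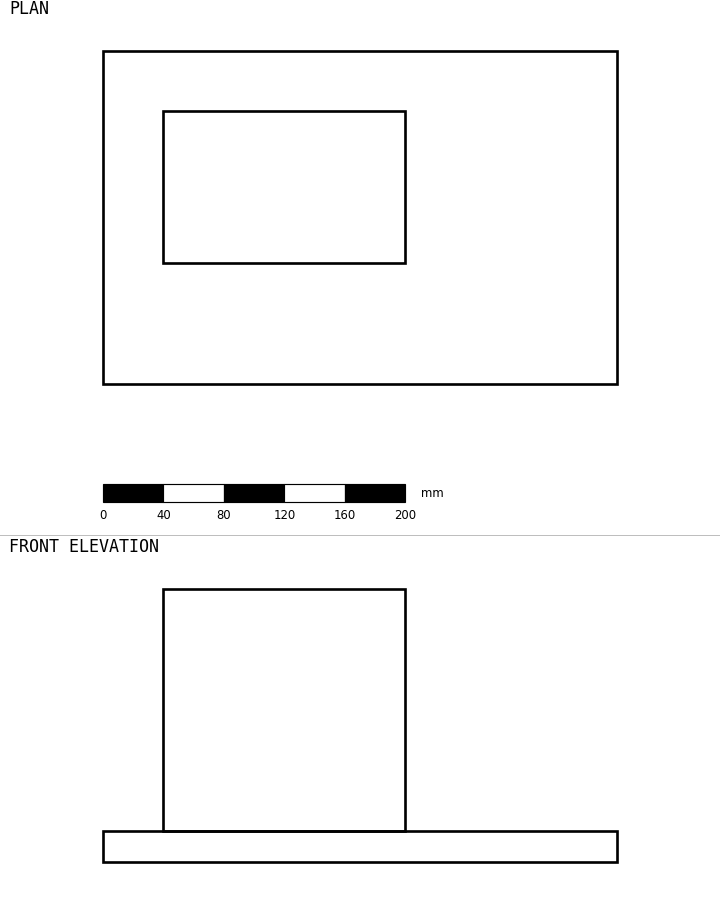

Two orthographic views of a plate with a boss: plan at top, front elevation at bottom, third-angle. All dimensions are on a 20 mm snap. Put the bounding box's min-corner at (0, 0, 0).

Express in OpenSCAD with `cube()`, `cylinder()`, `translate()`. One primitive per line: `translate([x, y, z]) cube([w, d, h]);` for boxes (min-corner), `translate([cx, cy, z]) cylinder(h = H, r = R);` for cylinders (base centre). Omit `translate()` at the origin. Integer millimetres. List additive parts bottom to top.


cube([340, 220, 20]);
translate([40, 80, 20]) cube([160, 100, 160]);
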